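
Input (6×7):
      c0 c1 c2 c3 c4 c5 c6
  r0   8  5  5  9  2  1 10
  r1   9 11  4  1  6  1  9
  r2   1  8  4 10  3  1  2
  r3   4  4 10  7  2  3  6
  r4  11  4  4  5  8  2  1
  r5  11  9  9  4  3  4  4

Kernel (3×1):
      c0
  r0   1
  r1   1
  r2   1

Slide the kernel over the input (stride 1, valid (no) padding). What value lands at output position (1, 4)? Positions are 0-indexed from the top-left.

The receptive field on the input at this output position is [6 / 3 / 2]. Elementwise product with the kernel and sum: 6·1 + 3·1 + 2·1.

11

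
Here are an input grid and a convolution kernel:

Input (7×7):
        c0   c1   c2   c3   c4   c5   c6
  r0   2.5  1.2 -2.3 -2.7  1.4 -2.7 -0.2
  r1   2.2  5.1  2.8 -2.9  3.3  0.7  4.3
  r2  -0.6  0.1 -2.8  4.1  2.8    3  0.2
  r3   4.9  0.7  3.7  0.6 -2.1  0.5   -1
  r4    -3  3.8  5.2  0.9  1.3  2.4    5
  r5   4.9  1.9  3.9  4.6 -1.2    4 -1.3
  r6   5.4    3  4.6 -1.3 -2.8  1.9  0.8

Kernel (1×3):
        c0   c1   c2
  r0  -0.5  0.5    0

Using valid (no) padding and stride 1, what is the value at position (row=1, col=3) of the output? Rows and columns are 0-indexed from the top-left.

The receptive field on the input at this output position is [-2.9 3.3 0.7]. Elementwise product with the kernel and sum: -2.9·-0.5 + 3.3·0.5.

3.1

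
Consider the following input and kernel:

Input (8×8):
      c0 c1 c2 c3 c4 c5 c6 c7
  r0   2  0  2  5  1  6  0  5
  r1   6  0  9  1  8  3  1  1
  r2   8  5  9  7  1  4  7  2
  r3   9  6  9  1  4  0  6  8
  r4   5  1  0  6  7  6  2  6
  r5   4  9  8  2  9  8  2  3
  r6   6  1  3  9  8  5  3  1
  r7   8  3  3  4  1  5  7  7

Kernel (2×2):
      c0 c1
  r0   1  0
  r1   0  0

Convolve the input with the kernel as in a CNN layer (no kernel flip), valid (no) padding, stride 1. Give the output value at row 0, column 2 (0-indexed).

2

The receptive field on the input at this output position is [2 5 / 9 1]. Elementwise product with the kernel and sum: 2·1.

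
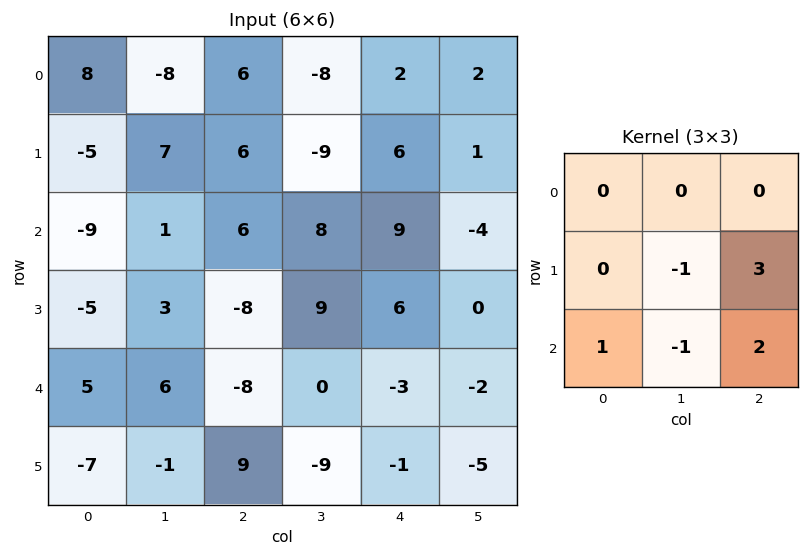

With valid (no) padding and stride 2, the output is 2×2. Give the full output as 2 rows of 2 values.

Output[0,0]: The receptive field on the input at this output position is [8 -8 6 / -5 7 6 / -9 1 6]. Elementwise product with the kernel and sum: 7·-1 + 6·3 + -9·1 + 1·-1 + 6·2.

13 43
-44 -5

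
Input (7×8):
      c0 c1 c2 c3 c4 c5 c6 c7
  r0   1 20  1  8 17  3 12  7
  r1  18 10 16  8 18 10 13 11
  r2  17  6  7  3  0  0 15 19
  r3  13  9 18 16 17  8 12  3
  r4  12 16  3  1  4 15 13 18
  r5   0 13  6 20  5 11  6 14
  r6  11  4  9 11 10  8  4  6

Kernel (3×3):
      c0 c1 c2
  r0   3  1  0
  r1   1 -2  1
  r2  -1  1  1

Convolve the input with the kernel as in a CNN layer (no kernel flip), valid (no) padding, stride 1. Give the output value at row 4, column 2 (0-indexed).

-7

The receptive field on the input at this output position is [3 1 4 / 6 20 5 / 9 11 10]. Elementwise product with the kernel and sum: 3·3 + 1·1 + 6·1 + 20·-2 + 5·1 + 9·-1 + 11·1 + 10·1.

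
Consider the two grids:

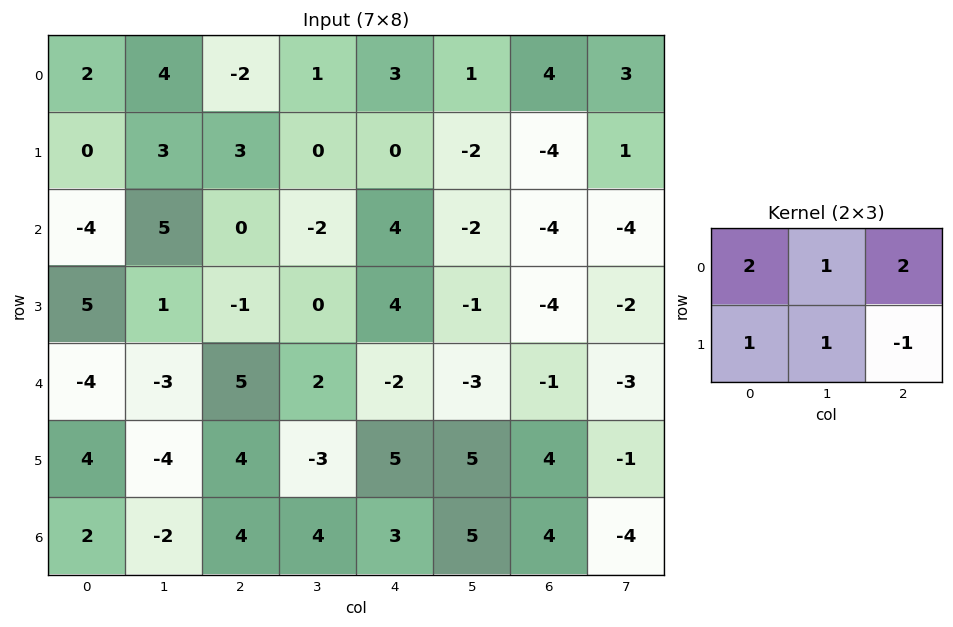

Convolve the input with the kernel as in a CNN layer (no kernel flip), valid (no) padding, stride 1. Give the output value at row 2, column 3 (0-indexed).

1

The receptive field on the input at this output position is [-2 4 -2 / 0 4 -1]. Elementwise product with the kernel and sum: -2·2 + 4·1 + -2·2 + 0·1 + 4·1 + -1·-1.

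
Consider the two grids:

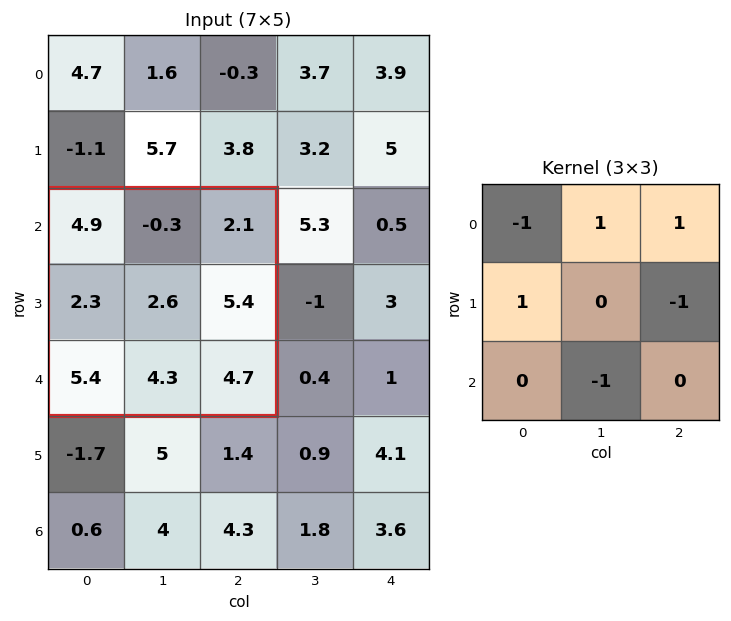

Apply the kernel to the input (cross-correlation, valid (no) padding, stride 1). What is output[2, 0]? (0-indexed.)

-10.5

The receptive field on the input at this output position is [4.9 -0.3 2.1 / 2.3 2.6 5.4 / 5.4 4.3 4.7]. Elementwise product with the kernel and sum: 4.9·-1 + -0.3·1 + 2.1·1 + 2.3·1 + 5.4·-1 + 4.3·-1.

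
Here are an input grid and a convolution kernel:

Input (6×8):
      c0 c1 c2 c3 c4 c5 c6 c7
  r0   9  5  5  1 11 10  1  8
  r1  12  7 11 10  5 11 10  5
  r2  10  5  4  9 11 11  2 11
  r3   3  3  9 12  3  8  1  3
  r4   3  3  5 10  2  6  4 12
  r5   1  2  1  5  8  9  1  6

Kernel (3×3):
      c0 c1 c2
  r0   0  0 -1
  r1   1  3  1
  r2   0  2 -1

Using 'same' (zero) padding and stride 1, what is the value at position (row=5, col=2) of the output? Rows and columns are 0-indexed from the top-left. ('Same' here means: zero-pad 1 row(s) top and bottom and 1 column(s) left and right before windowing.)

0

The receptive field on the zero-padded input at this output position is [3 5 10 / 2 1 5 / 0 0 0]. Elementwise product with the kernel and sum: 10·-1 + 2·1 + 1·3 + 5·1 + 0·2 + 0·-1.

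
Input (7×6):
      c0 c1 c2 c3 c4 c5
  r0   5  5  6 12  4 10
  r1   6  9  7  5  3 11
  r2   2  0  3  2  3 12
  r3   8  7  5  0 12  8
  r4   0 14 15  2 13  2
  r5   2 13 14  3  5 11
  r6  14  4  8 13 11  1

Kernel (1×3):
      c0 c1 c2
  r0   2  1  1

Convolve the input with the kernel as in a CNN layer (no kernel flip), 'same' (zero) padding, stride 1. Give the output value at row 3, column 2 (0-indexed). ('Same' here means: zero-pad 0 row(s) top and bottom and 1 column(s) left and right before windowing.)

The receptive field on the zero-padded input at this output position is [7 5 0]. Elementwise product with the kernel and sum: 7·2 + 5·1 + 0·1.

19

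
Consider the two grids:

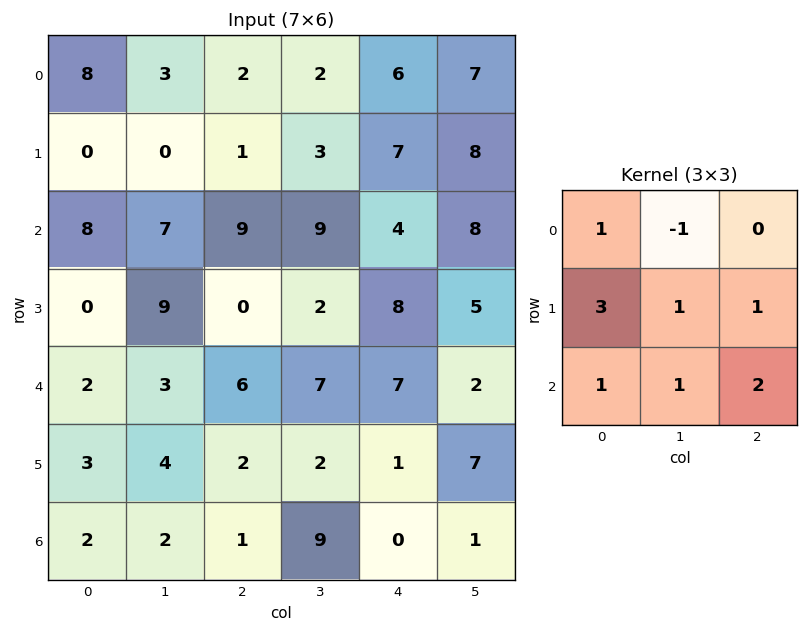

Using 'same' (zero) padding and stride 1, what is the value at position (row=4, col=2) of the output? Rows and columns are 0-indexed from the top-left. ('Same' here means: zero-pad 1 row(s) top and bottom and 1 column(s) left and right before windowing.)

The receptive field on the zero-padded input at this output position is [9 0 2 / 3 6 7 / 4 2 2]. Elementwise product with the kernel and sum: 9·1 + 0·-1 + 3·3 + 6·1 + 7·1 + 4·1 + 2·1 + 2·2.

41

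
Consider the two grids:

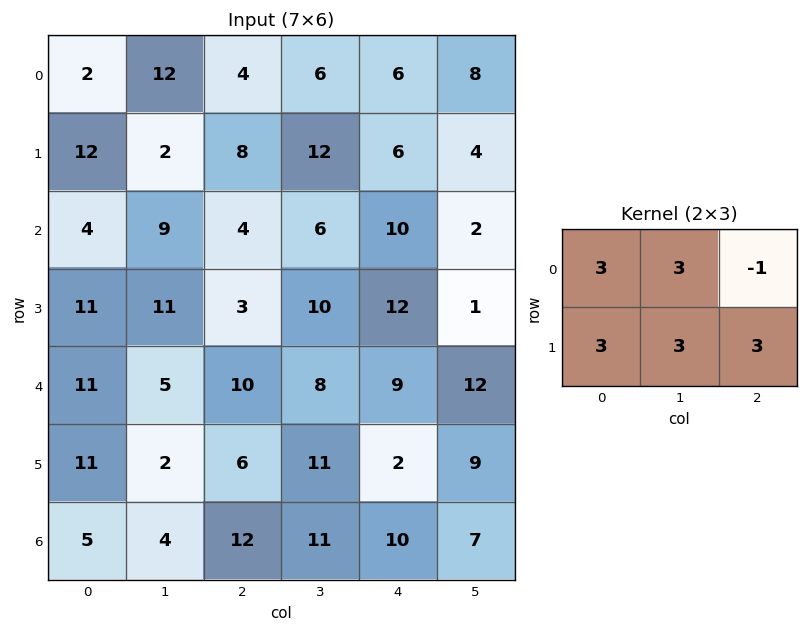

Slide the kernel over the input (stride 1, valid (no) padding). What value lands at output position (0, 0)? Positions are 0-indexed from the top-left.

The receptive field on the input at this output position is [2 12 4 / 12 2 8]. Elementwise product with the kernel and sum: 2·3 + 12·3 + 4·-1 + 12·3 + 2·3 + 8·3.

104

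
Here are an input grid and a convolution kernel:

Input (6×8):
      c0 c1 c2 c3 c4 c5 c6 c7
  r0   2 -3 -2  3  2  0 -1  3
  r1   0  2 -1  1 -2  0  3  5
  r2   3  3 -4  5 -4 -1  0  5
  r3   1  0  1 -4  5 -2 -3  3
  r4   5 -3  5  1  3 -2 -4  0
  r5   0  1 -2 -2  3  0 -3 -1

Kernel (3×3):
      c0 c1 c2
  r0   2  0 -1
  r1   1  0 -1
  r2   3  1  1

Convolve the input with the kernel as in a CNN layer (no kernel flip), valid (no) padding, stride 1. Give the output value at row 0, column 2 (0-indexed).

-16

The receptive field on the input at this output position is [-2 3 2 / -1 1 -2 / -4 5 -4]. Elementwise product with the kernel and sum: -2·2 + 2·-1 + -1·1 + -2·-1 + -4·3 + 5·1 + -4·1.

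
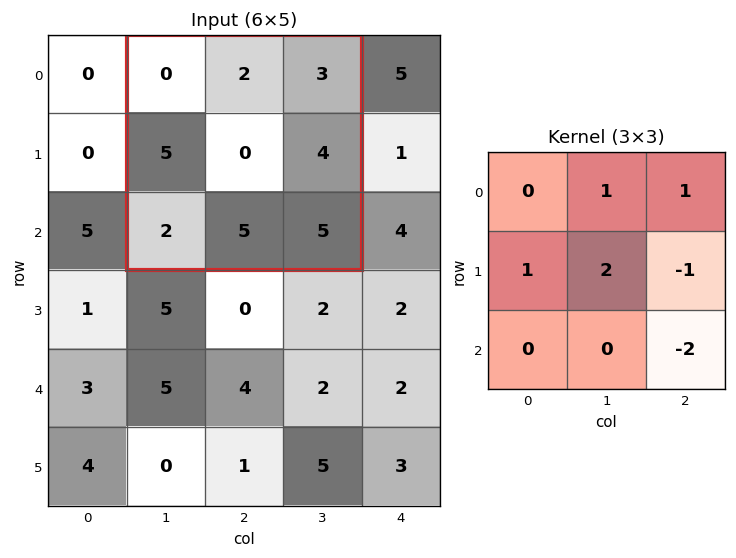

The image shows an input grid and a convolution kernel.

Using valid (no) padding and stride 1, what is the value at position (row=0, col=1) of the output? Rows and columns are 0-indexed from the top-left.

-4

The receptive field on the input at this output position is [0 2 3 / 5 0 4 / 2 5 5]. Elementwise product with the kernel and sum: 2·1 + 3·1 + 5·1 + 0·2 + 4·-1 + 5·-2.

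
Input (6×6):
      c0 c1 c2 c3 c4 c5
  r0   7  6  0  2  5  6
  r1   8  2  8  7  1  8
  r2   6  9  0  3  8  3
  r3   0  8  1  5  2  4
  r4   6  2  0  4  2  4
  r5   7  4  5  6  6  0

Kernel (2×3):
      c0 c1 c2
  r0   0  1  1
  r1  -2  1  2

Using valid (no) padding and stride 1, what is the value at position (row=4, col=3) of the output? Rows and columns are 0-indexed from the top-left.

0

The receptive field on the input at this output position is [4 2 4 / 6 6 0]. Elementwise product with the kernel and sum: 2·1 + 4·1 + 6·-2 + 6·1 + 0·2.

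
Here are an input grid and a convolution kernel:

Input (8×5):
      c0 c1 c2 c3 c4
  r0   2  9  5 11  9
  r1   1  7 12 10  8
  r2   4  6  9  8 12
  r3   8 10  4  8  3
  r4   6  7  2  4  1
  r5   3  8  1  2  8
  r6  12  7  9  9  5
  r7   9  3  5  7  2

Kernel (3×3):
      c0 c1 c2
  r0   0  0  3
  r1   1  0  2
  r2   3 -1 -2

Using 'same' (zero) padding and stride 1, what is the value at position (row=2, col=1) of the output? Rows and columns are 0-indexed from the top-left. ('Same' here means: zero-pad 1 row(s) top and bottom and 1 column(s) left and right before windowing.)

The receptive field on the zero-padded input at this output position is [1 7 12 / 4 6 9 / 8 10 4]. Elementwise product with the kernel and sum: 12·3 + 4·1 + 9·2 + 8·3 + 10·-1 + 4·-2.

64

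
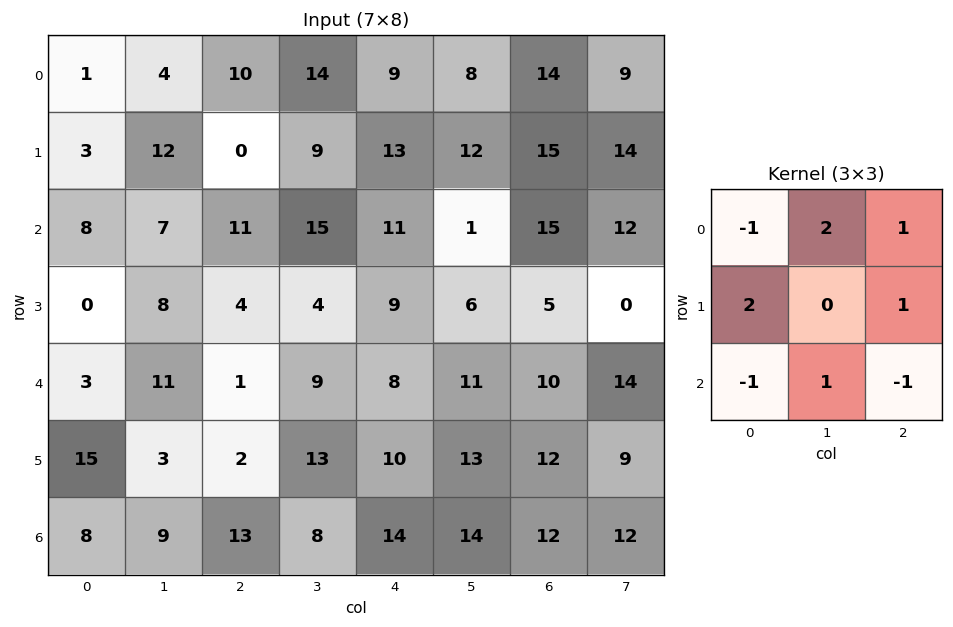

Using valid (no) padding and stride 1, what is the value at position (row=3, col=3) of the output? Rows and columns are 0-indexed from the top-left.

The receptive field on the input at this output position is [4 9 6 / 9 8 11 / 13 10 13]. Elementwise product with the kernel and sum: 4·-1 + 9·2 + 6·1 + 9·2 + 11·1 + 13·-1 + 10·1 + 13·-1.

33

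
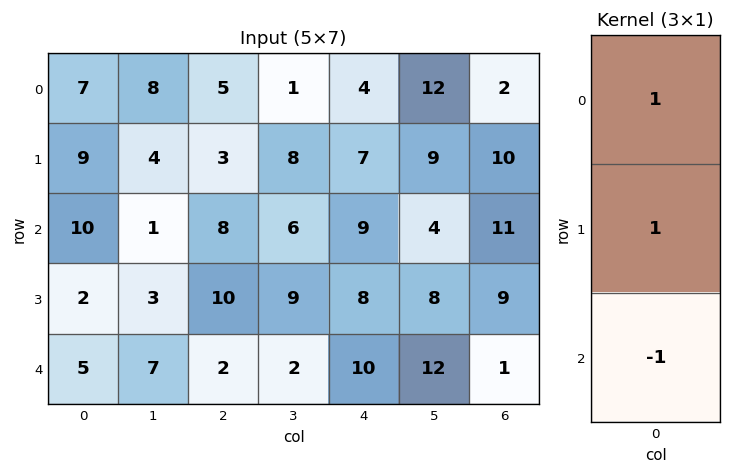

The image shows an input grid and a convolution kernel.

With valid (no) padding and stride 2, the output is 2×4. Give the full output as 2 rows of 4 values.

Output[0,0]: The receptive field on the input at this output position is [7 / 9 / 10]. Elementwise product with the kernel and sum: 7·1 + 9·1 + 10·-1.

6 0 2 1
7 16 7 19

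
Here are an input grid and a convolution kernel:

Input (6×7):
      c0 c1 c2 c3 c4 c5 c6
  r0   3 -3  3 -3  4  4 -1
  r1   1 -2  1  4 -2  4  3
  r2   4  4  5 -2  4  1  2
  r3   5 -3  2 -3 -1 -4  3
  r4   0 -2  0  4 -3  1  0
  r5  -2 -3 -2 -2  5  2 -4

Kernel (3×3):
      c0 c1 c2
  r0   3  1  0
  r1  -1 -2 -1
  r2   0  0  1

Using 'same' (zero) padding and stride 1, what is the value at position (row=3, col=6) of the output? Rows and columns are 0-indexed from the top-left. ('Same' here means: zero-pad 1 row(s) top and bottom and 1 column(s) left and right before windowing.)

The receptive field on the zero-padded input at this output position is [1 2 0 / -4 3 0 / 1 0 0]. Elementwise product with the kernel and sum: 1·3 + 2·1 + -4·-1 + 3·-2 + 0·-1 + 0·1.

3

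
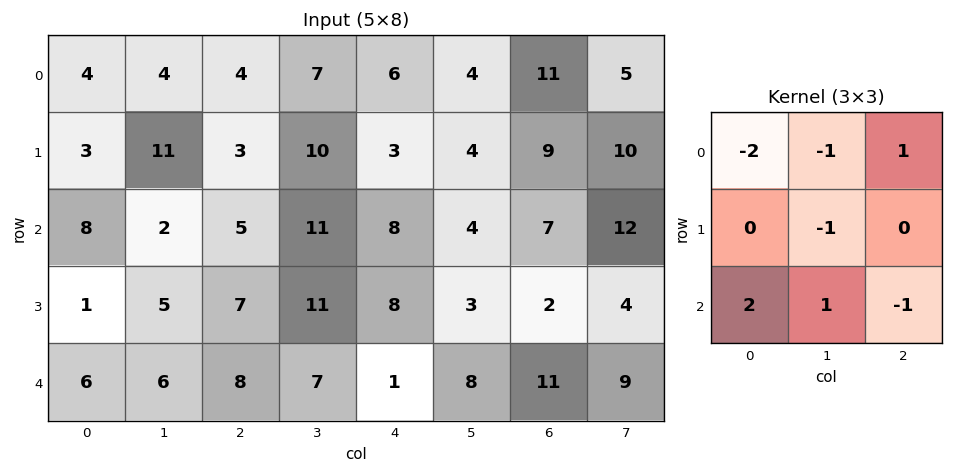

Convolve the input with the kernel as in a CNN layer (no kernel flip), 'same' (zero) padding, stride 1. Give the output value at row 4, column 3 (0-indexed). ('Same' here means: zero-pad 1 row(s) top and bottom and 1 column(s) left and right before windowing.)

-24

The receptive field on the zero-padded input at this output position is [7 11 8 / 8 7 1 / 0 0 0]. Elementwise product with the kernel and sum: 7·-2 + 11·-1 + 8·1 + 7·-1 + 0·2 + 0·1 + 0·-1.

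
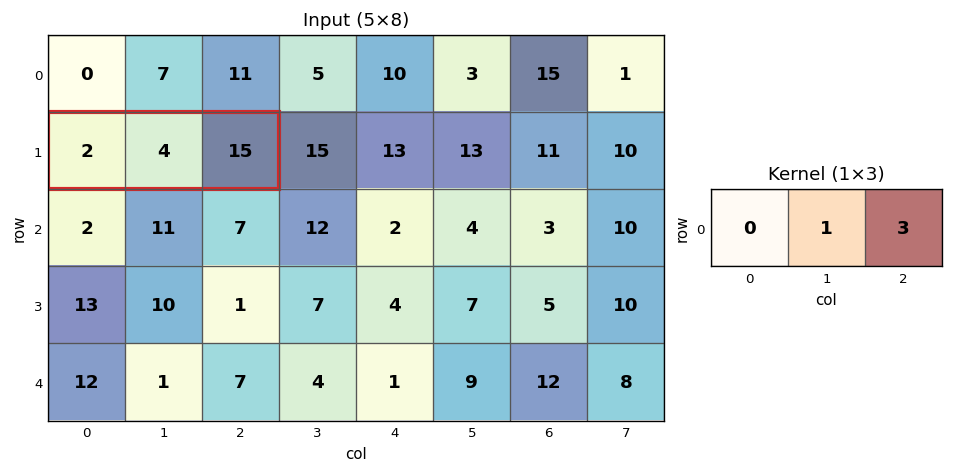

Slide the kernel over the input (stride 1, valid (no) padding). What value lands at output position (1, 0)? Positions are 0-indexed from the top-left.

The receptive field on the input at this output position is [2 4 15]. Elementwise product with the kernel and sum: 4·1 + 15·3.

49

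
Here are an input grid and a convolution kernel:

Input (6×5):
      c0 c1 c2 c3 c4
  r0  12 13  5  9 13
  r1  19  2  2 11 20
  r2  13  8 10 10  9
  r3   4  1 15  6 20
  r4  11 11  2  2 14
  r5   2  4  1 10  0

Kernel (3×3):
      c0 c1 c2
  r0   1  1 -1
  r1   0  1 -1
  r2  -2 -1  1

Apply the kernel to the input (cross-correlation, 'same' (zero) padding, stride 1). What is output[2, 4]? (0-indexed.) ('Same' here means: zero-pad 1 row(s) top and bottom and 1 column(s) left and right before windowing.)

The receptive field on the zero-padded input at this output position is [11 20 0 / 10 9 0 / 6 20 0]. Elementwise product with the kernel and sum: 11·1 + 20·1 + 0·-1 + 9·1 + 0·-1 + 6·-2 + 20·-1 + 0·1.

8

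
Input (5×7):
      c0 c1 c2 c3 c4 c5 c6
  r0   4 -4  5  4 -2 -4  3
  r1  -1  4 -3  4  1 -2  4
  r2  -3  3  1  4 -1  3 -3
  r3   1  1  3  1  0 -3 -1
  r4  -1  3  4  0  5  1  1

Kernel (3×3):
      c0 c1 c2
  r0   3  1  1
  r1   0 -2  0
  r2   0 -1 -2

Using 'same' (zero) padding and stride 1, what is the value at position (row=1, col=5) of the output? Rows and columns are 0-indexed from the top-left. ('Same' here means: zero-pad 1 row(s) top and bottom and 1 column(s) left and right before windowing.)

0

The receptive field on the zero-padded input at this output position is [-2 -4 3 / 1 -2 4 / -1 3 -3]. Elementwise product with the kernel and sum: -2·3 + -4·1 + 3·1 + -2·-2 + 3·-1 + -3·-2.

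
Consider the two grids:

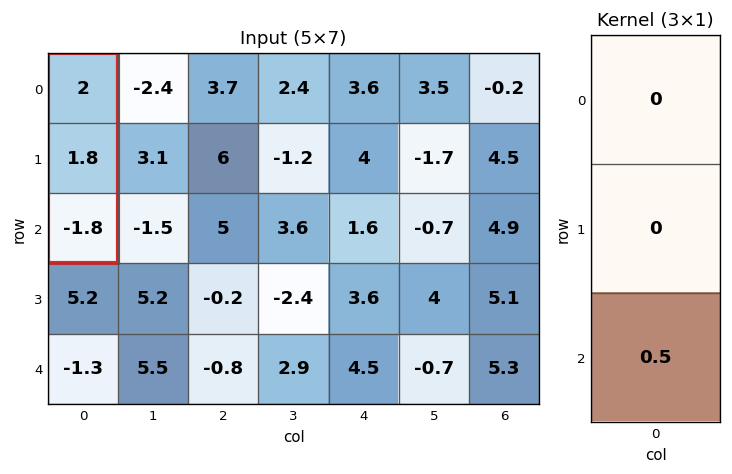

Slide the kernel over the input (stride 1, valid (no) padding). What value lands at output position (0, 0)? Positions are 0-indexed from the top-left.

The receptive field on the input at this output position is [2 / 1.8 / -1.8]. Elementwise product with the kernel and sum: -1.8·0.5.

-0.9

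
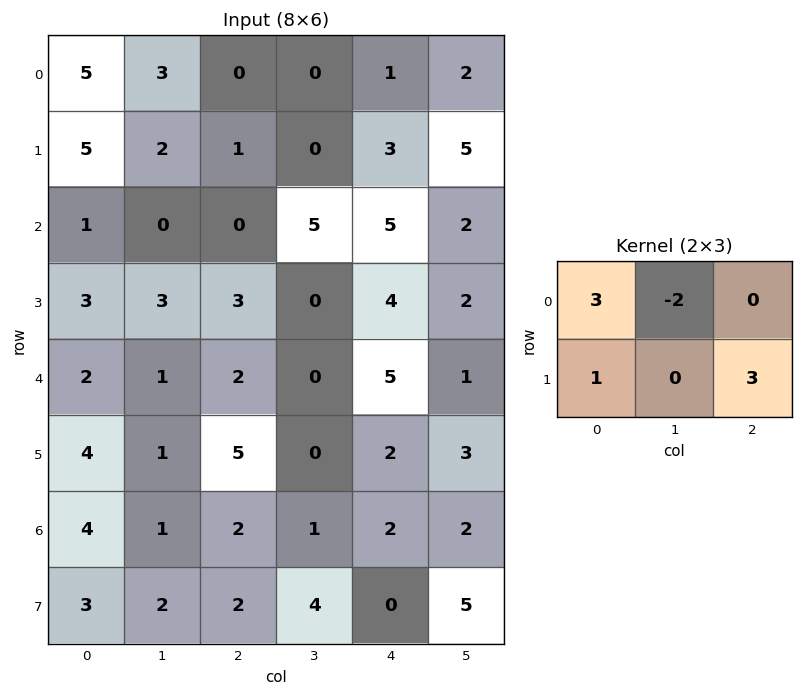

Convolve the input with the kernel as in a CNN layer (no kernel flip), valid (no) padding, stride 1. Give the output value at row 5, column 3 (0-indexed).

The receptive field on the input at this output position is [0 2 3 / 1 2 2]. Elementwise product with the kernel and sum: 0·3 + 2·-2 + 1·1 + 2·3.

3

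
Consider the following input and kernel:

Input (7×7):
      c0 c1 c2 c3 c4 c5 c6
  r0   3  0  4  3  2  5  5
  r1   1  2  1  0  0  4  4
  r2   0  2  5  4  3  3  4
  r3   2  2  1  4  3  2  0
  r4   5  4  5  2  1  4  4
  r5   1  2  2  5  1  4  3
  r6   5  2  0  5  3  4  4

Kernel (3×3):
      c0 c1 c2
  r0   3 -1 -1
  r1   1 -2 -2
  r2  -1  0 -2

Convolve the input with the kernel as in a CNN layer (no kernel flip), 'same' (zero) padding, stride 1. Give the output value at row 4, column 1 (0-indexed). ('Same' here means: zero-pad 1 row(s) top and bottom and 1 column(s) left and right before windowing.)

The receptive field on the zero-padded input at this output position is [2 2 1 / 5 4 5 / 1 2 2]. Elementwise product with the kernel and sum: 2·3 + 2·-1 + 1·-1 + 5·1 + 4·-2 + 5·-2 + 1·-1 + 2·-2.

-15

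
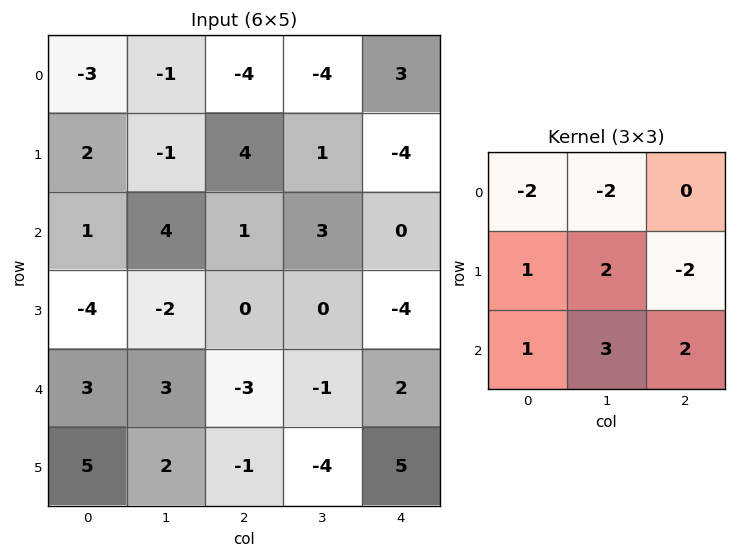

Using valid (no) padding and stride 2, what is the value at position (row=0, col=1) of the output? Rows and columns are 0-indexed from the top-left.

The receptive field on the input at this output position is [-4 -4 3 / 4 1 -4 / 1 3 0]. Elementwise product with the kernel and sum: -4·-2 + -4·-2 + 4·1 + 1·2 + -4·-2 + 1·1 + 3·3 + 0·2.

40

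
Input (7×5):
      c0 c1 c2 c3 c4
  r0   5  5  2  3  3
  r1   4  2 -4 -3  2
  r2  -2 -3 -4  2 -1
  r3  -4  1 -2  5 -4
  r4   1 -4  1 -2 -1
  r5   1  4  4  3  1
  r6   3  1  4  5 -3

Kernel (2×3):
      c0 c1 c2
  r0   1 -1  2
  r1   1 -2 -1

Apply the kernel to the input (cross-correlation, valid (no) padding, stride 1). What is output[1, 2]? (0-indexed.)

-4

The receptive field on the input at this output position is [-4 -3 2 / -4 2 -1]. Elementwise product with the kernel and sum: -4·1 + -3·-1 + 2·2 + -4·1 + 2·-2 + -1·-1.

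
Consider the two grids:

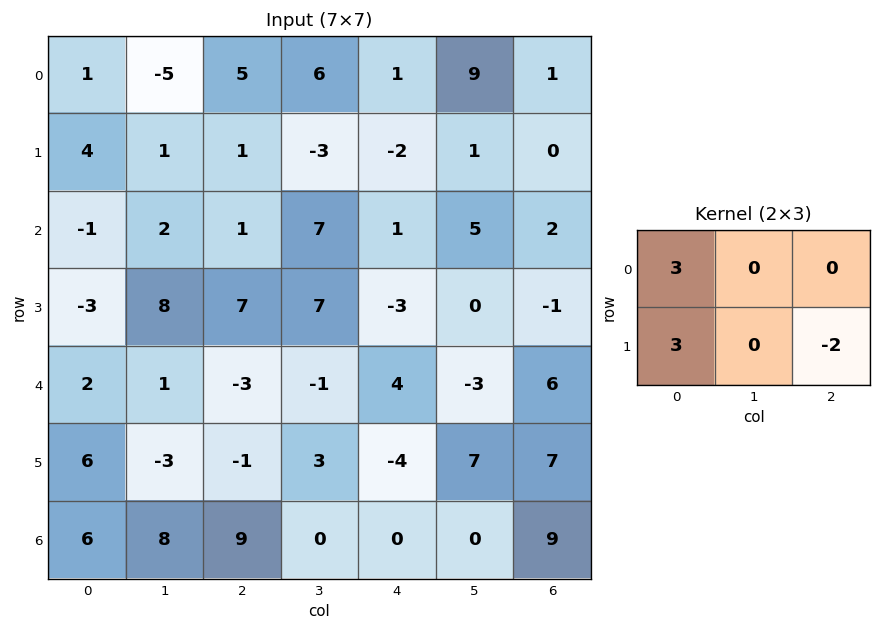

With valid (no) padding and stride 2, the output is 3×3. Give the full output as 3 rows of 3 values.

13 22 -3
-26 30 -4
26 -4 -14

Output[0,0]: The receptive field on the input at this output position is [1 -5 5 / 4 1 1]. Elementwise product with the kernel and sum: 1·3 + 4·3 + 1·-2.
Output[0,1]: The receptive field on the input at this output position is [5 6 1 / 1 -3 -2]. Elementwise product with the kernel and sum: 5·3 + 1·3 + -2·-2.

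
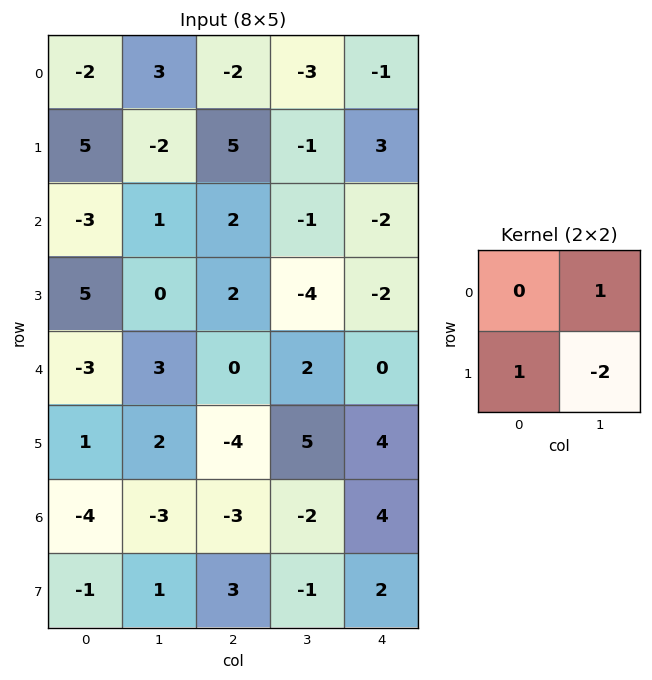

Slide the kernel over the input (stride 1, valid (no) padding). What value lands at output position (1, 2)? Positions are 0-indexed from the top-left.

3

The receptive field on the input at this output position is [5 -1 / 2 -1]. Elementwise product with the kernel and sum: -1·1 + 2·1 + -1·-2.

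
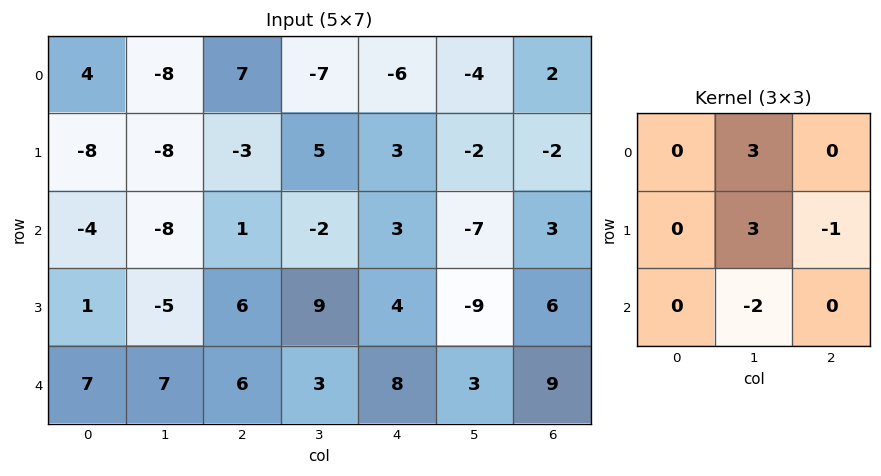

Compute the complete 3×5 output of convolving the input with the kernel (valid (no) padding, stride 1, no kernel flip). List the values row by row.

-29 5 -5 -13 -2
-39 -16 -12 17 -12
-59 0 11 14 -60

Output[0,0]: The receptive field on the input at this output position is [4 -8 7 / -8 -8 -3 / -4 -8 1]. Elementwise product with the kernel and sum: -8·3 + -8·3 + -3·-1 + -8·-2.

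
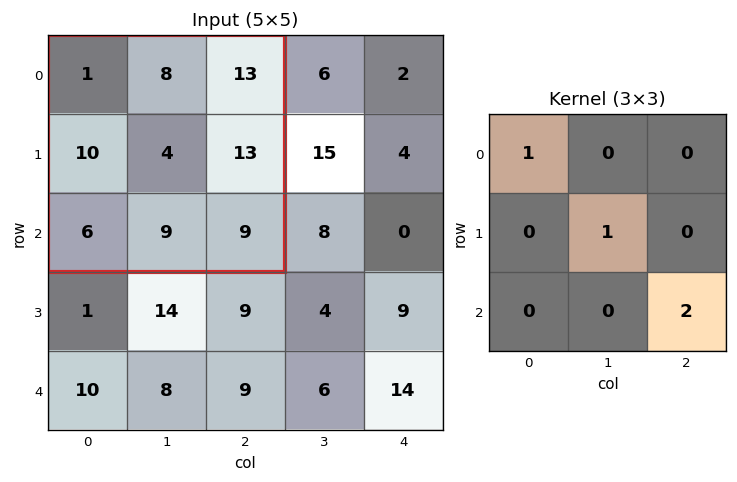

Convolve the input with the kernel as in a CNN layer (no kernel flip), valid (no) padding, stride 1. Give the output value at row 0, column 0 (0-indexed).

The receptive field on the input at this output position is [1 8 13 / 10 4 13 / 6 9 9]. Elementwise product with the kernel and sum: 1·1 + 4·1 + 9·2.

23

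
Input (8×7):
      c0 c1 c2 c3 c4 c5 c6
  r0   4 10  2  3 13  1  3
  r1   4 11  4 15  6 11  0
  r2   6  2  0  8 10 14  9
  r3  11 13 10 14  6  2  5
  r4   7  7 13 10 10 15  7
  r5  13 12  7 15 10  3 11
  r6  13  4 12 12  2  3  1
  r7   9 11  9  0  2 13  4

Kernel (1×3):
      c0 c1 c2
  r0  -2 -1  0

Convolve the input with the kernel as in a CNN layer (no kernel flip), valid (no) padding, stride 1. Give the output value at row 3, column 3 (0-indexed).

The receptive field on the input at this output position is [14 6 2]. Elementwise product with the kernel and sum: 14·-2 + 6·-1.

-34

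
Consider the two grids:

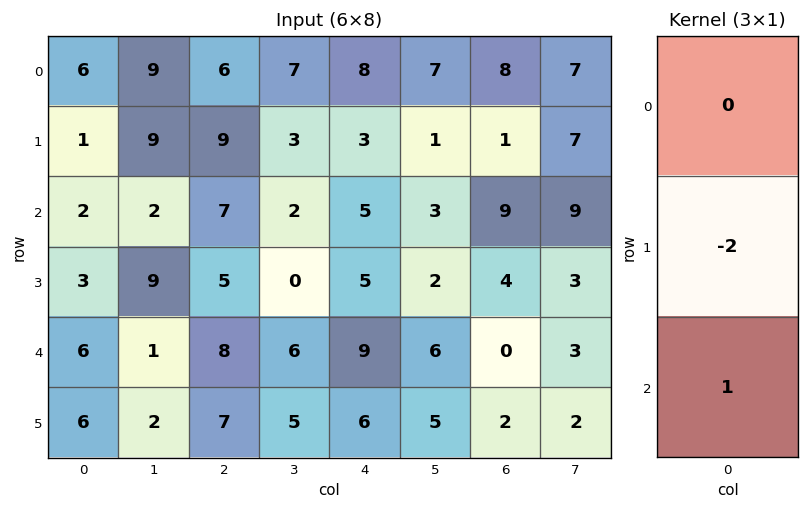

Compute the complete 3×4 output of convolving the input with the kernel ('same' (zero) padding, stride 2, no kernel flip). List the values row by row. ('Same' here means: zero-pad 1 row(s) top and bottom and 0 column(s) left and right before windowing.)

Output[0,0]: The receptive field on the zero-padded input at this output position is [0 / 6 / 1]. Elementwise product with the kernel and sum: 6·-2 + 1·1.

-11 -3 -13 -15
-1 -9 -5 -14
-6 -9 -12 2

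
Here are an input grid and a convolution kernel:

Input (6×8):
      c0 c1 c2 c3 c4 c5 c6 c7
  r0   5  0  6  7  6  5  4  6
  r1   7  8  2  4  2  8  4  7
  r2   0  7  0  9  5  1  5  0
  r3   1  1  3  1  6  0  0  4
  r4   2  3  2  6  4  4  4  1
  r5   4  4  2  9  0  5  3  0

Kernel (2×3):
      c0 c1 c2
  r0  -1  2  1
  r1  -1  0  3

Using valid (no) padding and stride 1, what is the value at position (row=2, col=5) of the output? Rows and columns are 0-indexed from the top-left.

The receptive field on the input at this output position is [1 5 0 / 0 0 4]. Elementwise product with the kernel and sum: 1·-1 + 5·2 + 0·1 + 0·-1 + 4·3.

21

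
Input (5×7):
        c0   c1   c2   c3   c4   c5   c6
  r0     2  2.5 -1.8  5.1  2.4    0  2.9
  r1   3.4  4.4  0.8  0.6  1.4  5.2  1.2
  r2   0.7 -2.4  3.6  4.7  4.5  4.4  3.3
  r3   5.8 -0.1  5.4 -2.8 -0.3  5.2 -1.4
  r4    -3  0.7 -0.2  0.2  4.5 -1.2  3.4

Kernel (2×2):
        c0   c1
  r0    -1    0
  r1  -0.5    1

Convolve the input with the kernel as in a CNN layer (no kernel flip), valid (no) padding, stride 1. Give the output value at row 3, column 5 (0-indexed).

The receptive field on the input at this output position is [5.2 -1.4 / -1.2 3.4]. Elementwise product with the kernel and sum: 5.2·-1 + -1.2·-0.5 + 3.4·1.

-1.2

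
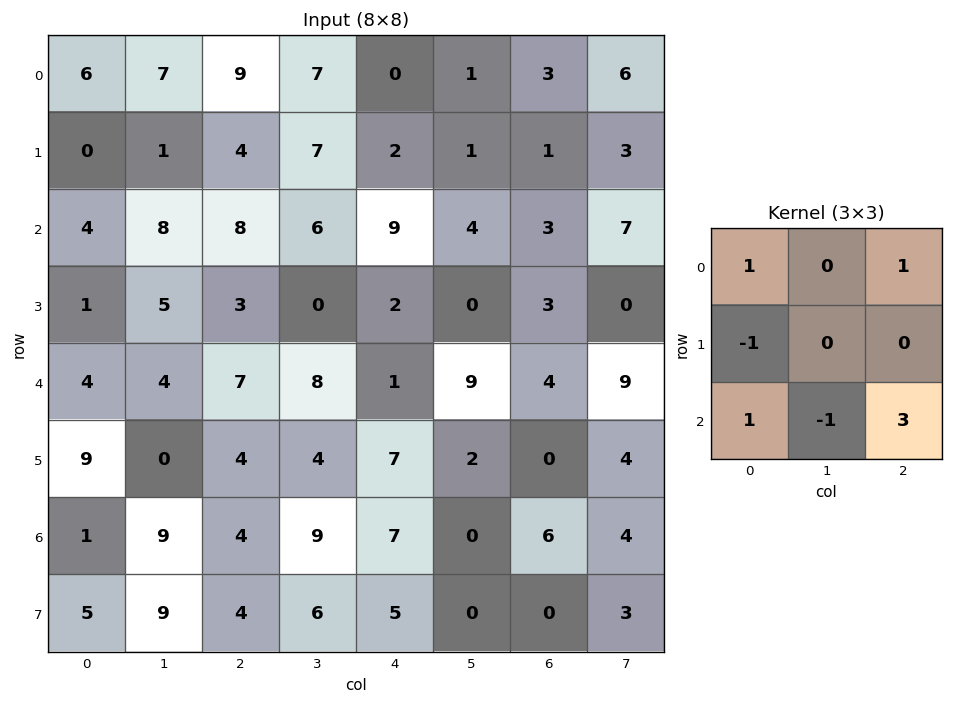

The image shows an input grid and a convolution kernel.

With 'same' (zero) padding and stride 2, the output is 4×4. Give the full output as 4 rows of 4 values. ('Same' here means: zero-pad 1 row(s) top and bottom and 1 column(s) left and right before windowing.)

Output[0,0]: The receptive field on the zero-padded input at this output position is [0 0 0 / 0 6 7 / 0 0 1]. Elementwise product with the kernel and sum: 0·1 + 0·1 + 0·-1 + 0·1 + 0·-1 + 1·3.
Output[0,1]: The receptive field on the zero-padded input at this output position is [0 0 0 / 7 9 7 / 1 4 7]. Elementwise product with the kernel and sum: 0·1 + 0·1 + 7·-1 + 1·1 + 4·-1 + 7·3.

3 11 1 8
15 2 0 -3
-4 9 -5 5
22 18 -2 15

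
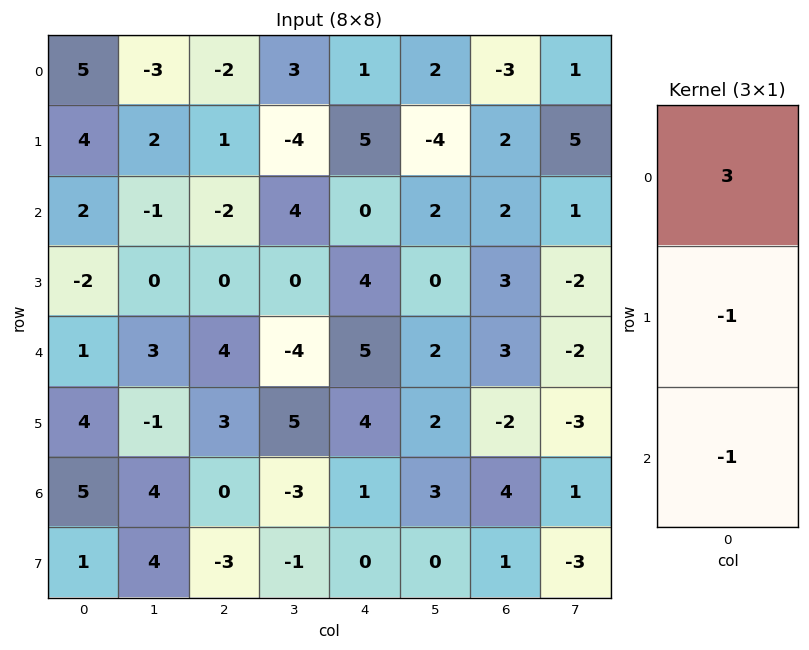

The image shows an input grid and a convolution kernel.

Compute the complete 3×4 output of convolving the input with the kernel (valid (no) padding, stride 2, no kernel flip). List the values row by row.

9 -5 -2 -13
7 -10 -9 0
-6 9 10 7

Output[0,0]: The receptive field on the input at this output position is [5 / 4 / 2]. Elementwise product with the kernel and sum: 5·3 + 4·-1 + 2·-1.
Output[0,1]: The receptive field on the input at this output position is [-2 / 1 / -2]. Elementwise product with the kernel and sum: -2·3 + 1·-1 + -2·-1.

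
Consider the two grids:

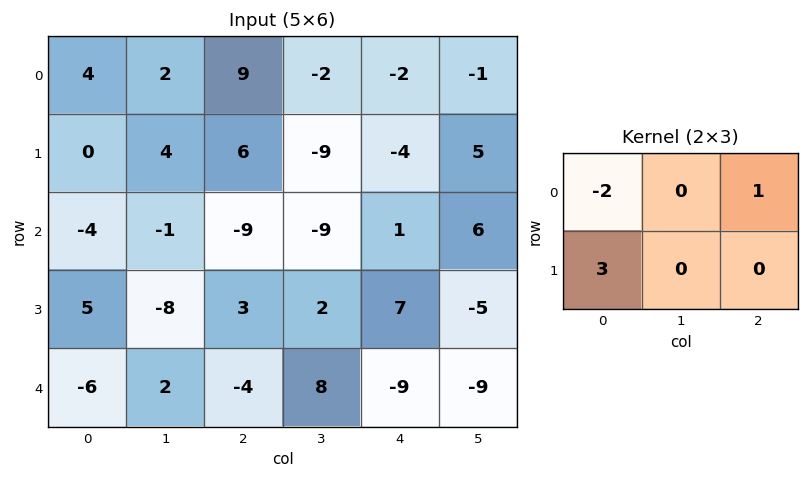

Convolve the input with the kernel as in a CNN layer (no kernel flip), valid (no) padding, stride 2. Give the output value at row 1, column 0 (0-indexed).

14

The receptive field on the input at this output position is [-4 -1 -9 / 5 -8 3]. Elementwise product with the kernel and sum: -4·-2 + -9·1 + 5·3.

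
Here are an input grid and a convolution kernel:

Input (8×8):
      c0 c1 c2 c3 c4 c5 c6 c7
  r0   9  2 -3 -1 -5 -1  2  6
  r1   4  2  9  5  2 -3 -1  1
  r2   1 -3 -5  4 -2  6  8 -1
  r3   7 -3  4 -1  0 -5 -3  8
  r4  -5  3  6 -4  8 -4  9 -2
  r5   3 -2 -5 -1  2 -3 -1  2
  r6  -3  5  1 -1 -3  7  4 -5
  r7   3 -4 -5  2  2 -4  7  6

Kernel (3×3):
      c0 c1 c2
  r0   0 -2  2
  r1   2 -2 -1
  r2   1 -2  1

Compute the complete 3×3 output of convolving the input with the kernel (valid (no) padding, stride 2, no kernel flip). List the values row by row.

-13 -17 11
7 20 42
9 14 24

Output[0,0]: The receptive field on the input at this output position is [9 2 -3 / 4 2 9 / 1 -3 -5]. Elementwise product with the kernel and sum: 2·-2 + -3·2 + 4·2 + 2·-2 + 9·-1 + 1·1 + -3·-2 + -5·1.
Output[0,1]: The receptive field on the input at this output position is [-3 -1 -5 / 9 5 2 / -5 4 -2]. Elementwise product with the kernel and sum: -1·-2 + -5·2 + 9·2 + 5·-2 + 2·-1 + -5·1 + 4·-2 + -2·1.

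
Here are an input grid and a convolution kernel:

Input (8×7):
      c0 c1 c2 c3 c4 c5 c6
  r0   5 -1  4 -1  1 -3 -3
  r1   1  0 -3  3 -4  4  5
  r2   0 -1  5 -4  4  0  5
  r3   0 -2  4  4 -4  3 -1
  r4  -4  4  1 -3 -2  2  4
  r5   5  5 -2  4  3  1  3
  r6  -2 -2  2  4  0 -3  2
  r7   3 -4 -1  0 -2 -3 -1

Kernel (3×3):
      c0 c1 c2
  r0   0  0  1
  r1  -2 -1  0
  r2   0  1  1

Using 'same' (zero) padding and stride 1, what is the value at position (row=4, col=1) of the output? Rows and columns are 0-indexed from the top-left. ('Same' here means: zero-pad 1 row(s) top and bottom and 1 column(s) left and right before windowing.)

The receptive field on the zero-padded input at this output position is [0 -2 4 / -4 4 1 / 5 5 -2]. Elementwise product with the kernel and sum: 4·1 + -4·-2 + 4·-1 + 5·1 + -2·1.

11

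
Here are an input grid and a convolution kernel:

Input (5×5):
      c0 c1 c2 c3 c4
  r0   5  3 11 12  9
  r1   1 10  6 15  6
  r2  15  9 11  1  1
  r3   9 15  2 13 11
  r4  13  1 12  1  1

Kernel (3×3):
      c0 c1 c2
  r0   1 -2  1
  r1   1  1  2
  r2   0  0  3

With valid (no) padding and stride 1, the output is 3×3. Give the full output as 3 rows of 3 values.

Output[0,0]: The receptive field on the input at this output position is [5 3 11 / 1 10 6 / 15 9 11]. Elementwise product with the kernel and sum: 5·1 + 3·-2 + 11·1 + 1·1 + 10·1 + 6·2 + 11·3.

66 42 32
39 74 29
72 34 50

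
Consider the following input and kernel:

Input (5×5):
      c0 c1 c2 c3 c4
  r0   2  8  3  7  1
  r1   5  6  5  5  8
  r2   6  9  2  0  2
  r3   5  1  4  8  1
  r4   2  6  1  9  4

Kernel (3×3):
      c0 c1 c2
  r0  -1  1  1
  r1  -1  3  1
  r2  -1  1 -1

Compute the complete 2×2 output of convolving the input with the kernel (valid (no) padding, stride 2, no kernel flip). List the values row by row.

Output[0,0]: The receptive field on the input at this output position is [2 8 3 / 5 6 5 / 6 9 2]. Elementwise product with the kernel and sum: 2·-1 + 8·1 + 3·1 + 5·-1 + 6·3 + 5·1 + 6·-1 + 9·1 + 2·-1.
Output[0,1]: The receptive field on the input at this output position is [3 7 1 / 5 5 8 / 2 0 2]. Elementwise product with the kernel and sum: 3·-1 + 7·1 + 1·1 + 5·-1 + 5·3 + 8·1 + 2·-1 + 0·1 + 2·-1.

28 19
10 25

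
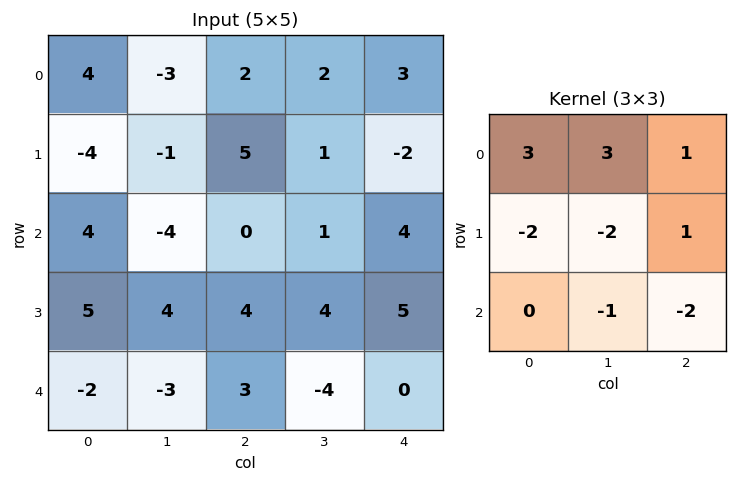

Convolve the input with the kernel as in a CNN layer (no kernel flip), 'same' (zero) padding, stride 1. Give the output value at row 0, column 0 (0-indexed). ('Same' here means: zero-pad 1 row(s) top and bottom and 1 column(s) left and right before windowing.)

-5

The receptive field on the zero-padded input at this output position is [0 0 0 / 0 4 -3 / 0 -4 -1]. Elementwise product with the kernel and sum: 0·3 + 0·3 + 0·1 + 0·-2 + 4·-2 + -3·1 + -4·-1 + -1·-2.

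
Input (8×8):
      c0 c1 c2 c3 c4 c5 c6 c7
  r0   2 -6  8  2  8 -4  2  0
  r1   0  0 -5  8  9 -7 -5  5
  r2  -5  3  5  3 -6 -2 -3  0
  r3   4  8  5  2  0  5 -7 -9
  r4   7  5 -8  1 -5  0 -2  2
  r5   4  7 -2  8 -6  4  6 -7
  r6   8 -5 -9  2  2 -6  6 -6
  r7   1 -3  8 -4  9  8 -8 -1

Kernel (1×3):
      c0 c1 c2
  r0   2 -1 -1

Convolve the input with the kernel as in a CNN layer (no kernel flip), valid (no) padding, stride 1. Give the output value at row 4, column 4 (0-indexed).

-8

The receptive field on the input at this output position is [-5 0 -2]. Elementwise product with the kernel and sum: -5·2 + 0·-1 + -2·-1.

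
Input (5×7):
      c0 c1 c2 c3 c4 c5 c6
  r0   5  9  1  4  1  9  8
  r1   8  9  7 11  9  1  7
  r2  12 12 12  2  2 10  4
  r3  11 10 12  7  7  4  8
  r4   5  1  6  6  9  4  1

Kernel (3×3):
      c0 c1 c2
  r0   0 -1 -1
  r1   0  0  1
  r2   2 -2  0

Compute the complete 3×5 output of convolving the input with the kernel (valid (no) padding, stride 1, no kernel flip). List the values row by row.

Output[0,0]: The receptive field on the input at this output position is [5 9 1 / 8 9 7 / 12 12 12]. Elementwise product with the kernel and sum: 9·-1 + 1·-1 + 7·1 + 12·2 + 12·-2.

-3 6 24 -9 -26
-2 -20 -8 0 2
-4 -17 3 -14 4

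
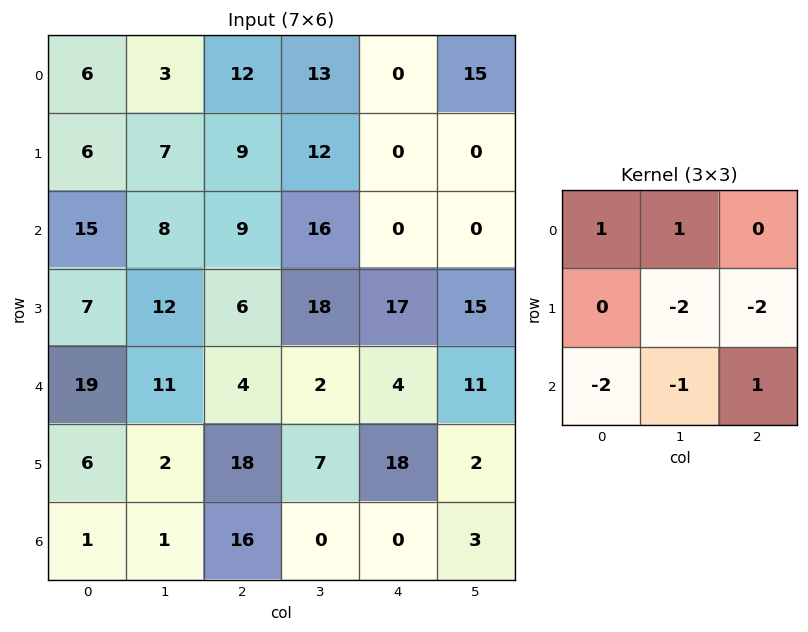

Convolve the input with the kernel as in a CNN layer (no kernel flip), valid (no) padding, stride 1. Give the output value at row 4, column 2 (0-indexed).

The receptive field on the input at this output position is [4 2 4 / 18 7 18 / 16 0 0]. Elementwise product with the kernel and sum: 4·1 + 2·1 + 7·-2 + 18·-2 + 16·-2 + 0·-1 + 0·1.

-76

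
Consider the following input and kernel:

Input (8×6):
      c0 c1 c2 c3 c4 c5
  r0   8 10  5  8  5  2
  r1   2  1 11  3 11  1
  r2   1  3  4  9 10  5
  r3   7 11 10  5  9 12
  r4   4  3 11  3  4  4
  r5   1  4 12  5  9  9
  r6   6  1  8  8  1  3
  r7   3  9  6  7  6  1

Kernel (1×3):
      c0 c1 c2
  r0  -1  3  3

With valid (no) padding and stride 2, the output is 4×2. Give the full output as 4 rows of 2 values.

37 34
20 53
38 10
21 19

Output[0,0]: The receptive field on the input at this output position is [8 10 5]. Elementwise product with the kernel and sum: 8·-1 + 10·3 + 5·3.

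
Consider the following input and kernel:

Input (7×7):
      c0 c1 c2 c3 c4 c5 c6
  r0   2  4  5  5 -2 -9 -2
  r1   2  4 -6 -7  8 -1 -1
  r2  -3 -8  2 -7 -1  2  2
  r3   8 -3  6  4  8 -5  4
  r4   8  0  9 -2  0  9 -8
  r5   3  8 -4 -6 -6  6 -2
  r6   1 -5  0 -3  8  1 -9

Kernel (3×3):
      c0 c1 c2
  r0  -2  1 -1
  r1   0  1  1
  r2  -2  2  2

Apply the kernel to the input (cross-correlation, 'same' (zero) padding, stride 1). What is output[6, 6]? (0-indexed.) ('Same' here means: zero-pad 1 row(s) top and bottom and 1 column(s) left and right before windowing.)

-23

The receptive field on the zero-padded input at this output position is [6 -2 0 / 1 -9 0 / 0 0 0]. Elementwise product with the kernel and sum: 6·-2 + -2·1 + 0·-1 + -9·1 + 0·1 + 0·-2 + 0·2 + 0·2.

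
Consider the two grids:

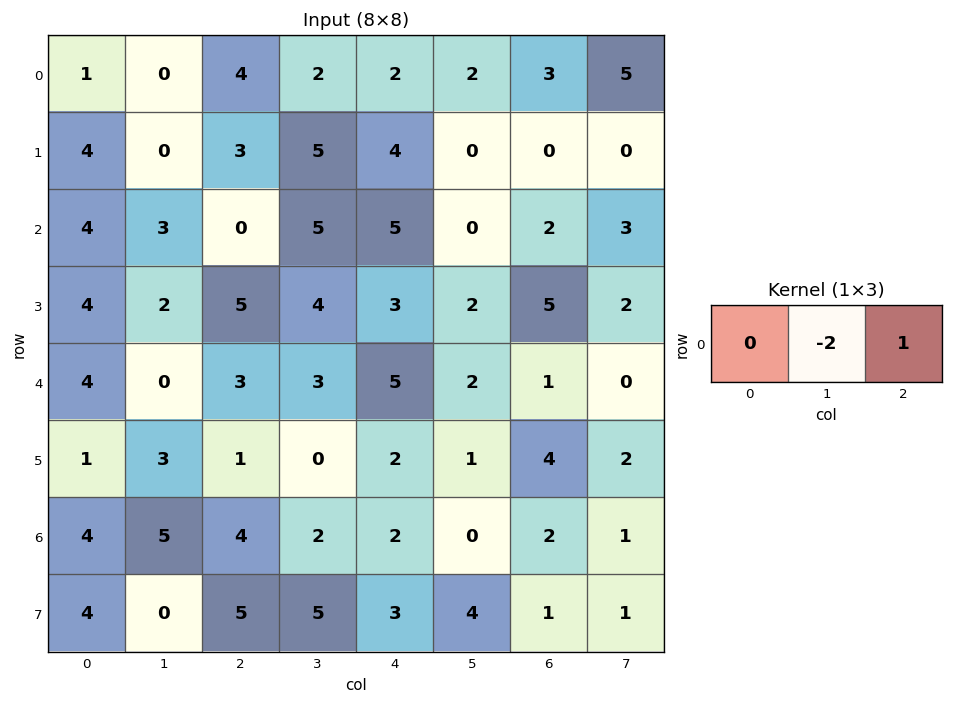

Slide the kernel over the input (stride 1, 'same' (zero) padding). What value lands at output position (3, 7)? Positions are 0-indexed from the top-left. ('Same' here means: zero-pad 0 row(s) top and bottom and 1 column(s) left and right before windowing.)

-4

The receptive field on the zero-padded input at this output position is [5 2 0]. Elementwise product with the kernel and sum: 2·-2 + 0·1.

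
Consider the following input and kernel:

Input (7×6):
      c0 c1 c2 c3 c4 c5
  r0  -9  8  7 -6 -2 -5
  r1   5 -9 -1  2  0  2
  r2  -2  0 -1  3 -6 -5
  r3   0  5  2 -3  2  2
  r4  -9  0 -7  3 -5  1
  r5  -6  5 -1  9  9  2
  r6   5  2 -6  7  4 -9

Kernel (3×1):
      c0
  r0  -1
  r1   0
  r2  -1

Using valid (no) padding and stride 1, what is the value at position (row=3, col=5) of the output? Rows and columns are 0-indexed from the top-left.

The receptive field on the input at this output position is [2 / 1 / 2]. Elementwise product with the kernel and sum: 2·-1 + 2·-1.

-4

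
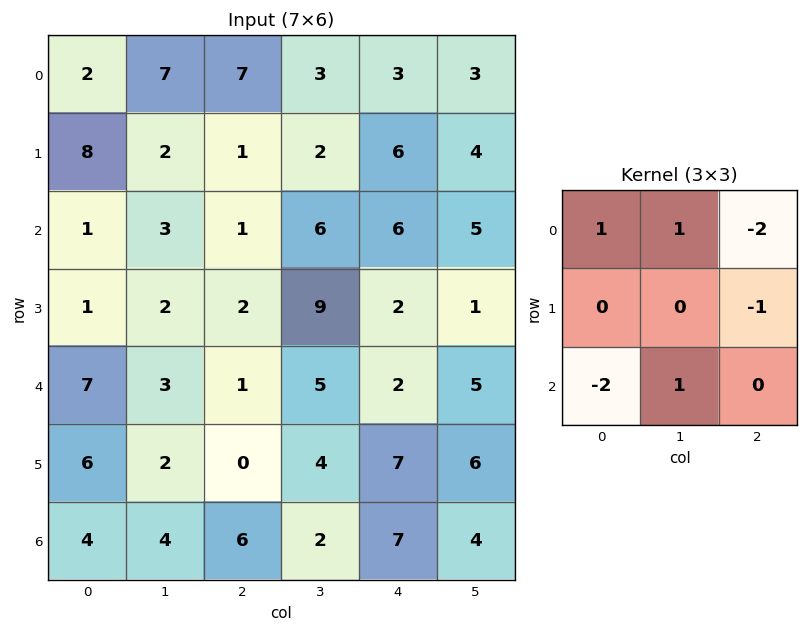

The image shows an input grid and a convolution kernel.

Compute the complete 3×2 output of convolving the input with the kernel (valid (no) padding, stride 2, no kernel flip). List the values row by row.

Output[0,0]: The receptive field on the input at this output position is [2 7 7 / 8 2 1 / 1 3 1]. Elementwise product with the kernel and sum: 2·1 + 7·1 + 7·-2 + 1·-1 + 1·-2 + 3·1.
Output[0,1]: The receptive field on the input at this output position is [7 3 3 / 1 2 6 / 1 6 6]. Elementwise product with the kernel and sum: 7·1 + 3·1 + 3·-2 + 6·-1 + 1·-2 + 6·1.

-5 2
-11 -4
4 -15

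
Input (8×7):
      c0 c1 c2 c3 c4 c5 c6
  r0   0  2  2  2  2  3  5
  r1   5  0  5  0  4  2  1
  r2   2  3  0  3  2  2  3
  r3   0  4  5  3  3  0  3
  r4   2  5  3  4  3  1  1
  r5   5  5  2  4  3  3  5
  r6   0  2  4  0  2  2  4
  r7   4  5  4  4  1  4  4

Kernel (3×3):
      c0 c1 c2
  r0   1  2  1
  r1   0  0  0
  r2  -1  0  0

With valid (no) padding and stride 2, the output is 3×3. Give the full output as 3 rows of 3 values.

Output[0,0]: The receptive field on the input at this output position is [0 2 2 / 5 0 5 / 2 3 0]. Elementwise product with the kernel and sum: 0·1 + 2·2 + 2·1 + 2·-1.

4 8 11
6 5 6
15 10 4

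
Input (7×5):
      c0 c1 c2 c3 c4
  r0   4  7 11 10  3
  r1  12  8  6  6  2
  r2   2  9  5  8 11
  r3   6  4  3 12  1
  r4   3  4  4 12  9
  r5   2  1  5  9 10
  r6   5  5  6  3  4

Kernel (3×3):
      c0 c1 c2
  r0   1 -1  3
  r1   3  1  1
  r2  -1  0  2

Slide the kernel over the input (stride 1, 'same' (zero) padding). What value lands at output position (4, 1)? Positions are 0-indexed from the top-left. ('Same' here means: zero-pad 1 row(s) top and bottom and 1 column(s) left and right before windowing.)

36

The receptive field on the zero-padded input at this output position is [6 4 3 / 3 4 4 / 2 1 5]. Elementwise product with the kernel and sum: 6·1 + 4·-1 + 3·3 + 3·3 + 4·1 + 4·1 + 2·-1 + 5·2.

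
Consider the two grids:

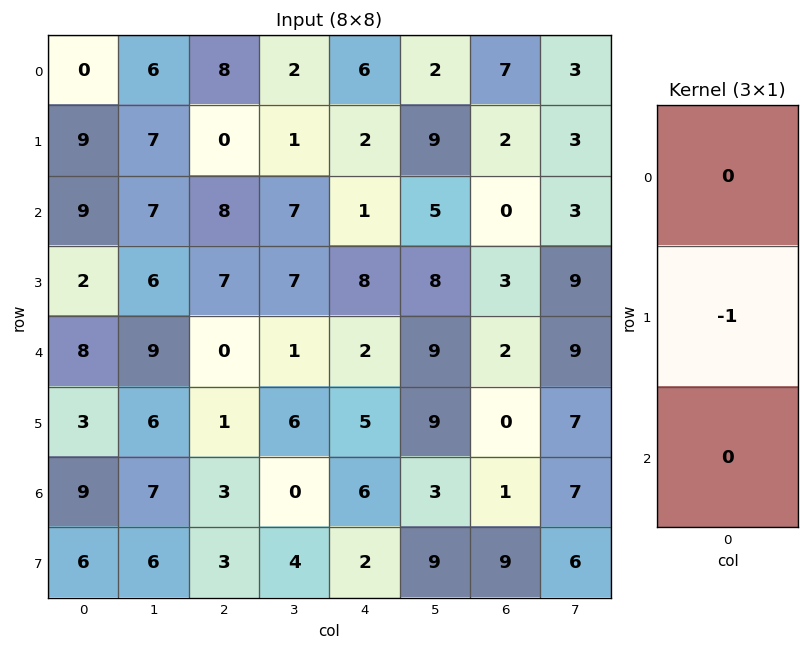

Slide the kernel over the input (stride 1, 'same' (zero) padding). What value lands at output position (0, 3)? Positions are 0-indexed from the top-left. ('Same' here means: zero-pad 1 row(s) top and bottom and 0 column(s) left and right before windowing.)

The receptive field on the zero-padded input at this output position is [0 / 2 / 1]. Elementwise product with the kernel and sum: 2·-1.

-2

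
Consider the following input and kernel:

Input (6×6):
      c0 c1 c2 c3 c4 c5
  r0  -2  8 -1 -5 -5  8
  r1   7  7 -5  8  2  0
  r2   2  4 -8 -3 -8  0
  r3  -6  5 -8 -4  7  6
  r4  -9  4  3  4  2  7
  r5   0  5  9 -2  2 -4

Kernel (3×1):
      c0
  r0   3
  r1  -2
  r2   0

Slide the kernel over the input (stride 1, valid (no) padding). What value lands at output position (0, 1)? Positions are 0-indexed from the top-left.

10

The receptive field on the input at this output position is [8 / 7 / 4]. Elementwise product with the kernel and sum: 8·3 + 7·-2.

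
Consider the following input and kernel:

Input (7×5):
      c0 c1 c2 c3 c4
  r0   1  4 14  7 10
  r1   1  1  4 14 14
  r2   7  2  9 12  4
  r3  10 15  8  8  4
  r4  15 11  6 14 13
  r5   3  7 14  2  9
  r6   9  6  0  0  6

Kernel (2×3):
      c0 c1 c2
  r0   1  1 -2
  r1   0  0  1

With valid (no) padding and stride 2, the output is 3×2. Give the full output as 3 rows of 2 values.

-19 15
-1 17
28 3

Output[0,0]: The receptive field on the input at this output position is [1 4 14 / 1 1 4]. Elementwise product with the kernel and sum: 1·1 + 4·1 + 14·-2 + 4·1.
Output[0,1]: The receptive field on the input at this output position is [14 7 10 / 4 14 14]. Elementwise product with the kernel and sum: 14·1 + 7·1 + 10·-2 + 14·1.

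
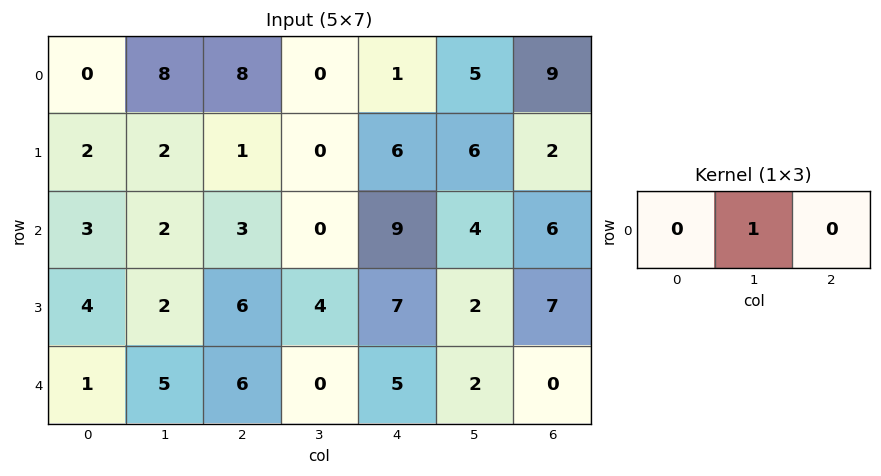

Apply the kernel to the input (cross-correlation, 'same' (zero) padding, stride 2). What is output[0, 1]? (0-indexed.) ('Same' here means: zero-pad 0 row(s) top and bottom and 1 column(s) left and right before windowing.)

8

The receptive field on the zero-padded input at this output position is [8 8 0]. Elementwise product with the kernel and sum: 8·1.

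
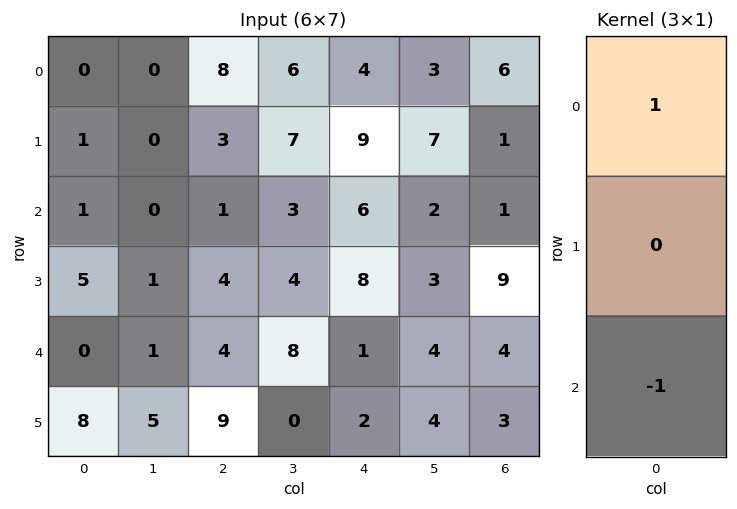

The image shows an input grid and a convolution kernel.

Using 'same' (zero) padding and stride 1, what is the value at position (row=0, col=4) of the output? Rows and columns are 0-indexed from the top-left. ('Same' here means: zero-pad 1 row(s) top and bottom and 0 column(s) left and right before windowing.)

-9

The receptive field on the zero-padded input at this output position is [0 / 4 / 9]. Elementwise product with the kernel and sum: 0·1 + 9·-1.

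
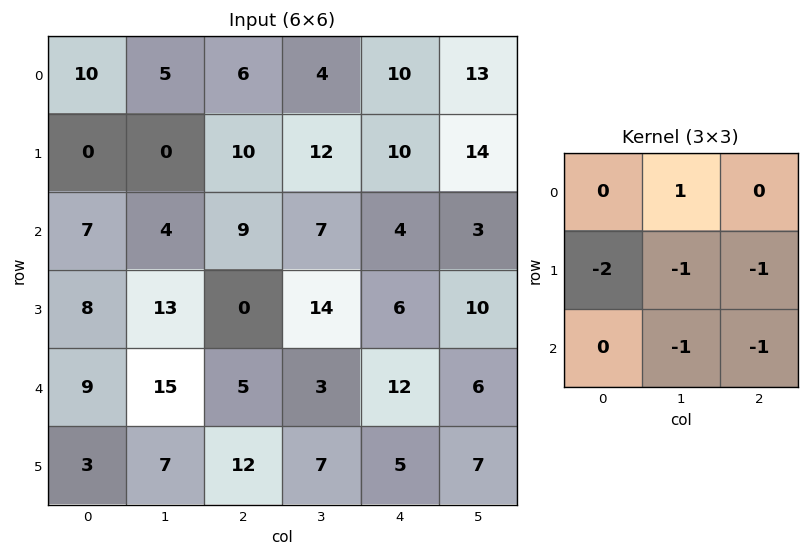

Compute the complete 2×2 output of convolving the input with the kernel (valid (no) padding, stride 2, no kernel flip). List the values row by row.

Output[0,0]: The receptive field on the input at this output position is [10 5 6 / 0 0 10 / 7 4 9]. Elementwise product with the kernel and sum: 5·1 + 0·-2 + 0·-1 + 10·-1 + 4·-1 + 9·-1.

-18 -49
-45 -28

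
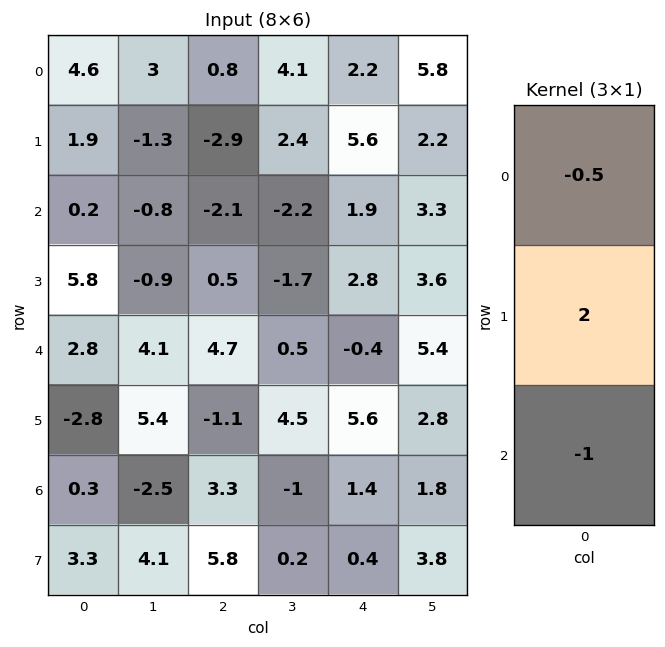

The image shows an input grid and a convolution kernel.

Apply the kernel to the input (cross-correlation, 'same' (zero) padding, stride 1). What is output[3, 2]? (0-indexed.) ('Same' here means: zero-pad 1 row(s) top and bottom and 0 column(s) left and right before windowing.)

-2.65

The receptive field on the zero-padded input at this output position is [-2.1 / 0.5 / 4.7]. Elementwise product with the kernel and sum: -2.1·-0.5 + 0.5·2 + 4.7·-1.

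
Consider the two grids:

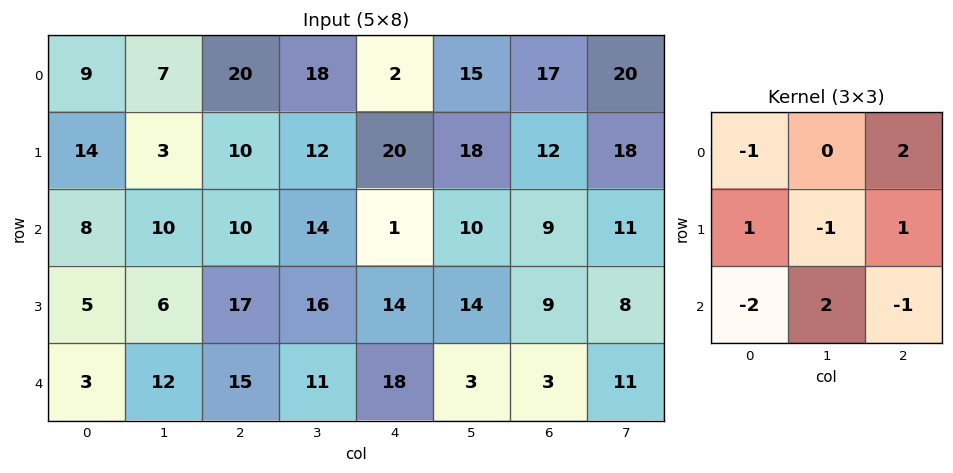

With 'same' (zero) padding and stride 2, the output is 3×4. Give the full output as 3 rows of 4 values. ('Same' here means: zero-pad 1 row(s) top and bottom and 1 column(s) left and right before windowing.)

Output[0,0]: The receptive field on the zero-padded input at this output position is [0 0 0 / 0 9 7 / 0 14 3]. Elementwise product with the kernel and sum: 0·-1 + 0·2 + 0·1 + 9·-1 + 7·1 + 0·-2 + 14·2 + 3·-1.

23 7 29 -12
12 41 29 12
21 34 8 13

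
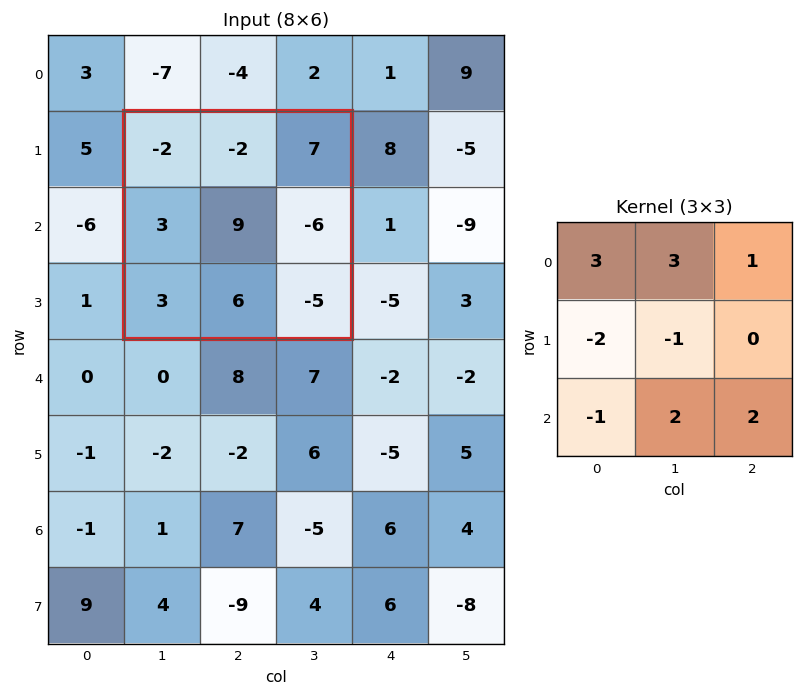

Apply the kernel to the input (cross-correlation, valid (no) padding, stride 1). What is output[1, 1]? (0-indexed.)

The receptive field on the input at this output position is [-2 -2 7 / 3 9 -6 / 3 6 -5]. Elementwise product with the kernel and sum: -2·3 + -2·3 + 7·1 + 3·-2 + 9·-1 + 3·-1 + 6·2 + -5·2.

-21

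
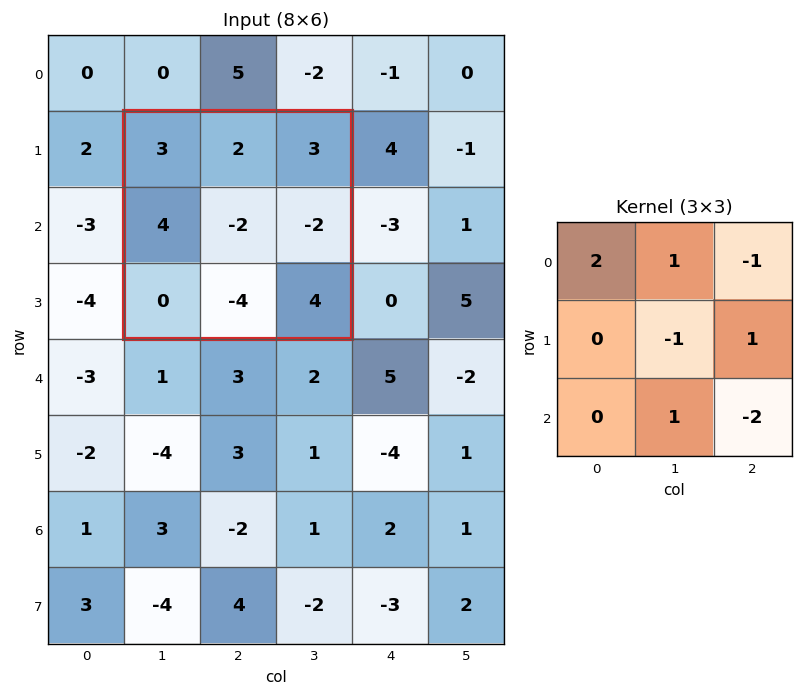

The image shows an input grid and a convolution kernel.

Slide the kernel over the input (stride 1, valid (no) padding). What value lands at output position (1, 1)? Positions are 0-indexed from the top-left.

The receptive field on the input at this output position is [3 2 3 / 4 -2 -2 / 0 -4 4]. Elementwise product with the kernel and sum: 3·2 + 2·1 + 3·-1 + -2·-1 + -2·1 + -4·1 + 4·-2.

-7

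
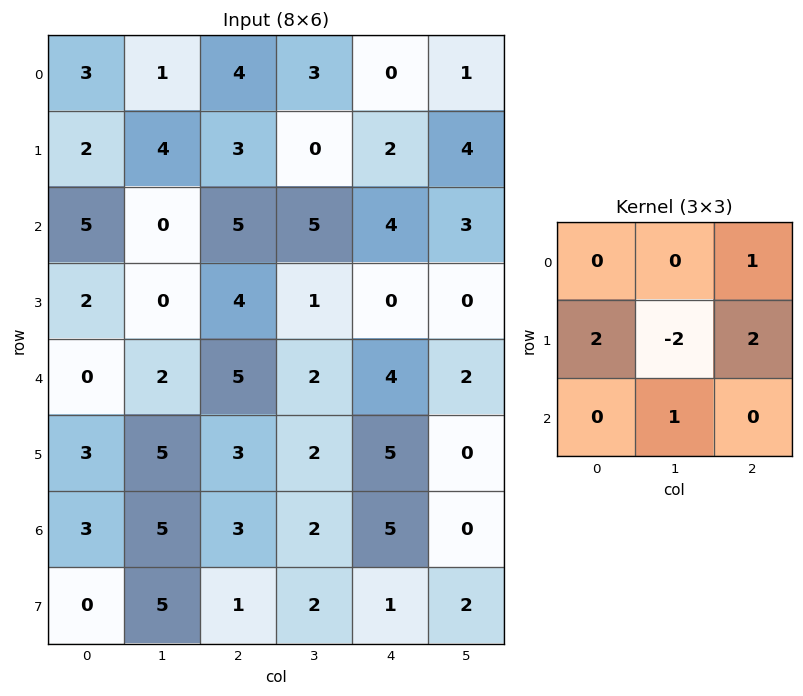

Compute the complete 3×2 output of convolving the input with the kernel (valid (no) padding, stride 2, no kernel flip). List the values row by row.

6 15
19 12
12 18

Output[0,0]: The receptive field on the input at this output position is [3 1 4 / 2 4 3 / 5 0 5]. Elementwise product with the kernel and sum: 4·1 + 2·2 + 4·-2 + 3·2 + 0·1.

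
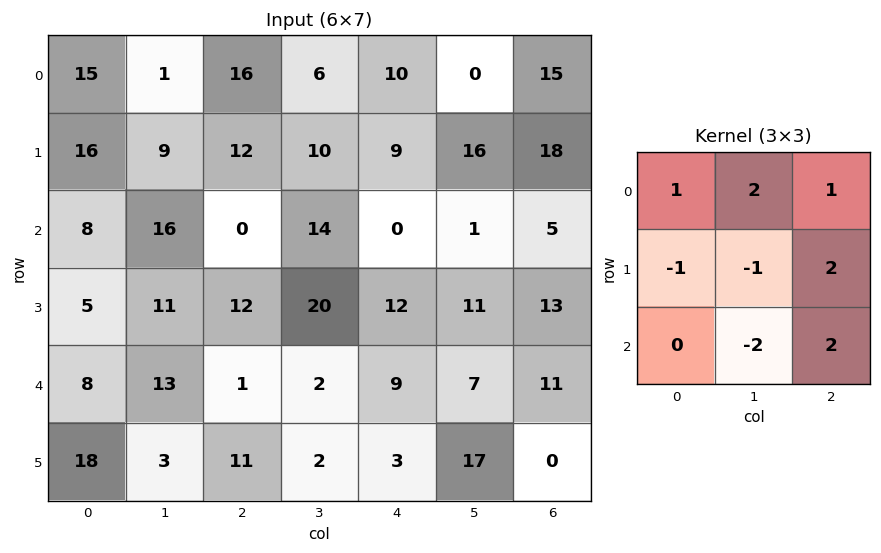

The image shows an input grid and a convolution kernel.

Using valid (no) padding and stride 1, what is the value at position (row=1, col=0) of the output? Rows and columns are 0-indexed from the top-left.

24

The receptive field on the input at this output position is [16 9 12 / 8 16 0 / 5 11 12]. Elementwise product with the kernel and sum: 16·1 + 9·2 + 12·1 + 8·-1 + 16·-1 + 0·2 + 11·-2 + 12·2.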